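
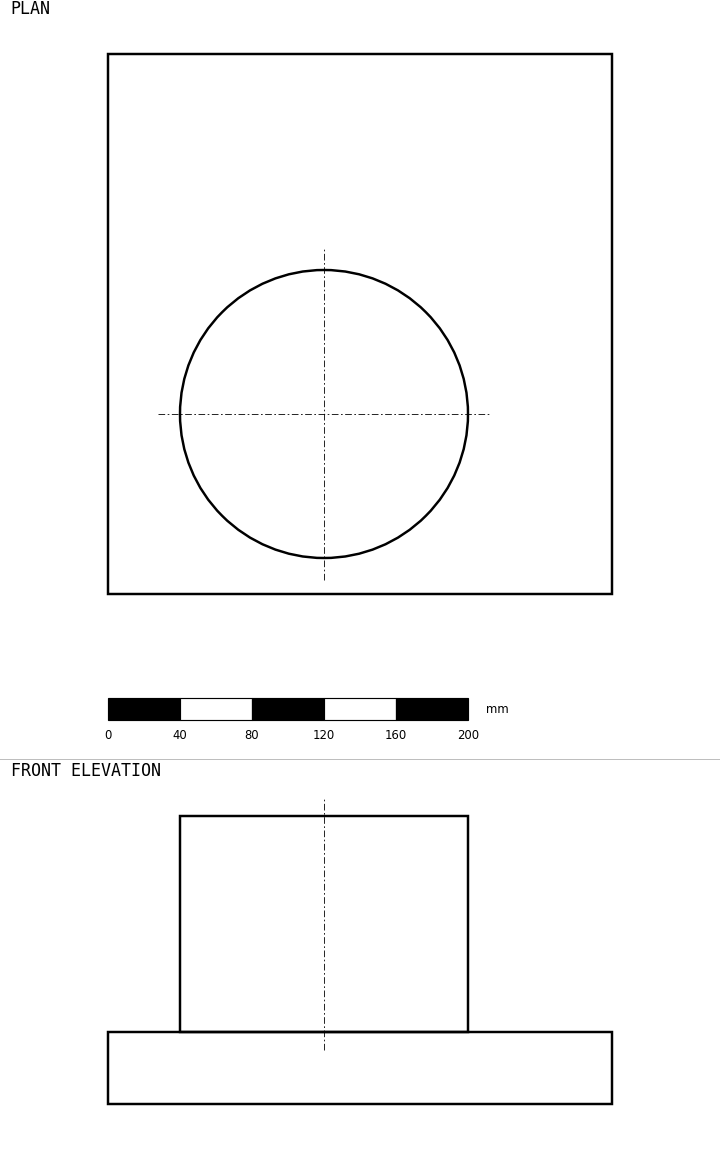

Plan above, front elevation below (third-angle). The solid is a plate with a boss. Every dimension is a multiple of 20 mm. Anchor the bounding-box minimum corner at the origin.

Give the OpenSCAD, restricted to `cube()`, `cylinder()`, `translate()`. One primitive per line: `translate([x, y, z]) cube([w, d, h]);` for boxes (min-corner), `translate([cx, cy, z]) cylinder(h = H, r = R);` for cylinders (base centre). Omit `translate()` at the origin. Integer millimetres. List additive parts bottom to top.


cube([280, 300, 40]);
translate([120, 100, 40]) cylinder(h = 120, r = 80);


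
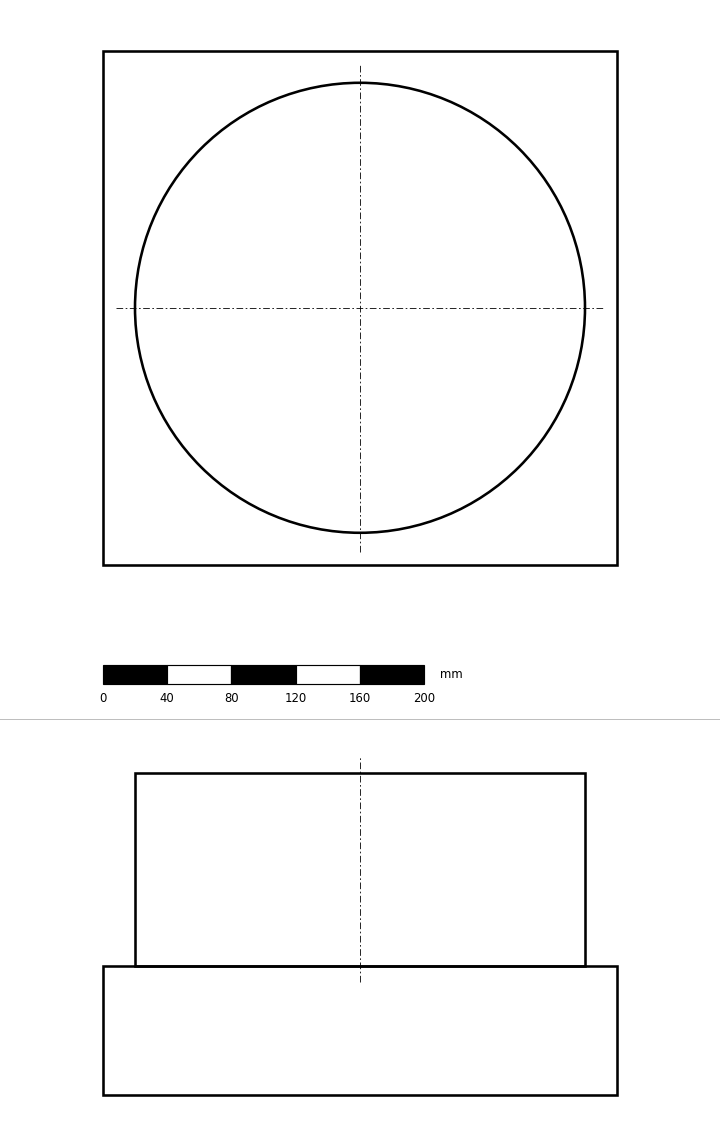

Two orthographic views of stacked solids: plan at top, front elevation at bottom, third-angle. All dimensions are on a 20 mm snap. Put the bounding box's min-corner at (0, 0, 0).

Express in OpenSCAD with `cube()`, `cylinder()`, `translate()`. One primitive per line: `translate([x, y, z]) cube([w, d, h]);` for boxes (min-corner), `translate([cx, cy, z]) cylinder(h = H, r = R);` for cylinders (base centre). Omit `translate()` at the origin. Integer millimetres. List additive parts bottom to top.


cube([320, 320, 80]);
translate([160, 160, 80]) cylinder(h = 120, r = 140);


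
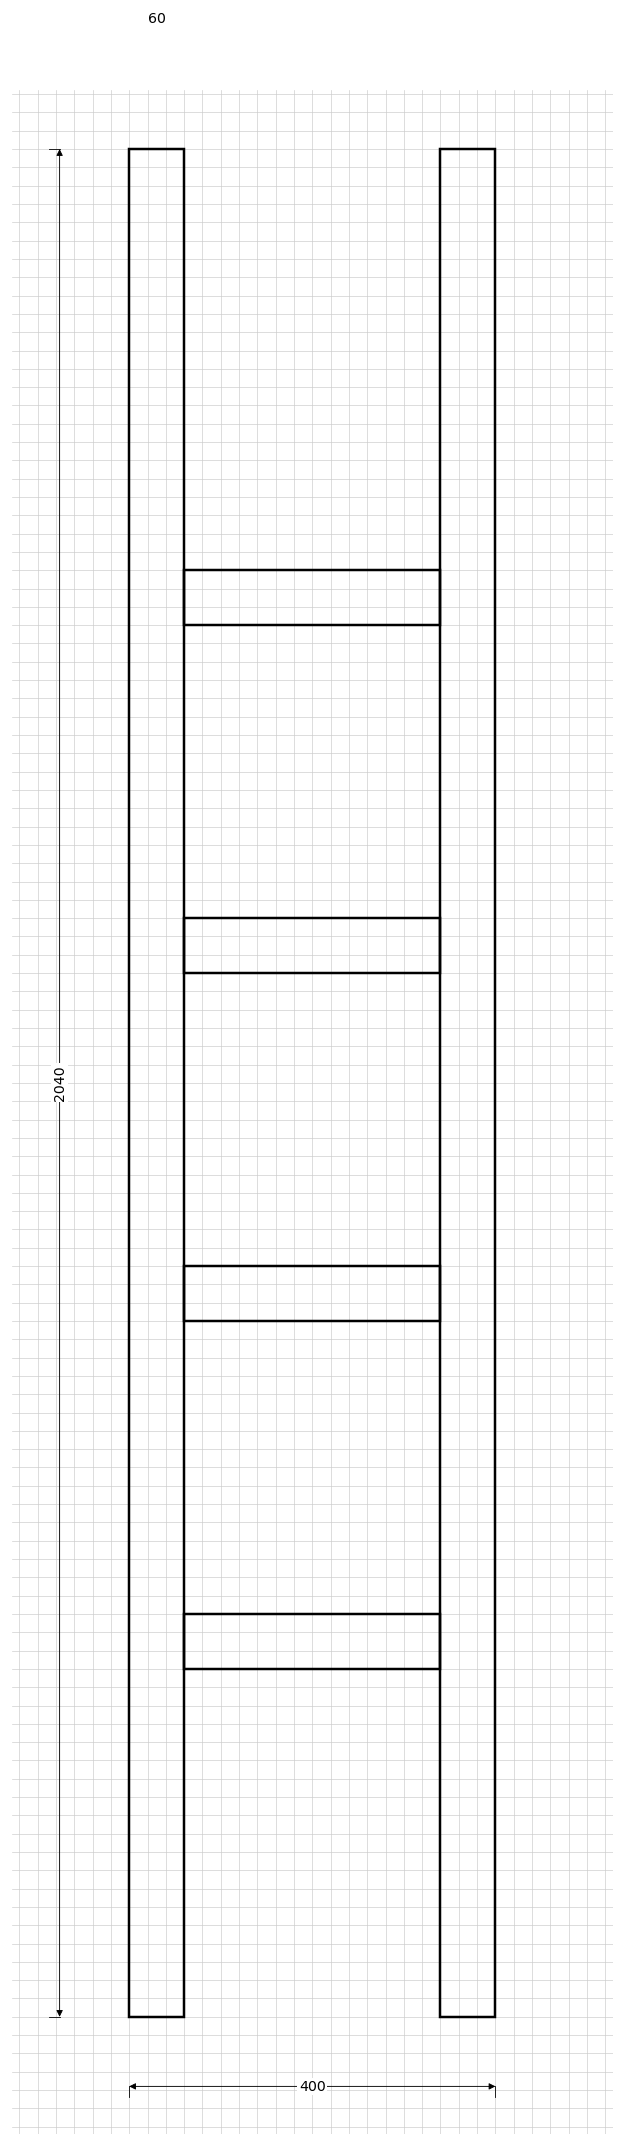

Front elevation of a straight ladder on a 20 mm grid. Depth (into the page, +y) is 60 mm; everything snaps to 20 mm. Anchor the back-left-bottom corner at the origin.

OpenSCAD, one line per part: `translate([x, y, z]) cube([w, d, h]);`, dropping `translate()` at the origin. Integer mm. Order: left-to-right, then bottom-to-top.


cube([60, 60, 2040]);
translate([60, 0, 380]) cube([280, 60, 60]);
translate([60, 0, 760]) cube([280, 60, 60]);
translate([60, 0, 1140]) cube([280, 60, 60]);
translate([60, 0, 1520]) cube([280, 60, 60]);
translate([340, 0, 0]) cube([60, 60, 2040]);


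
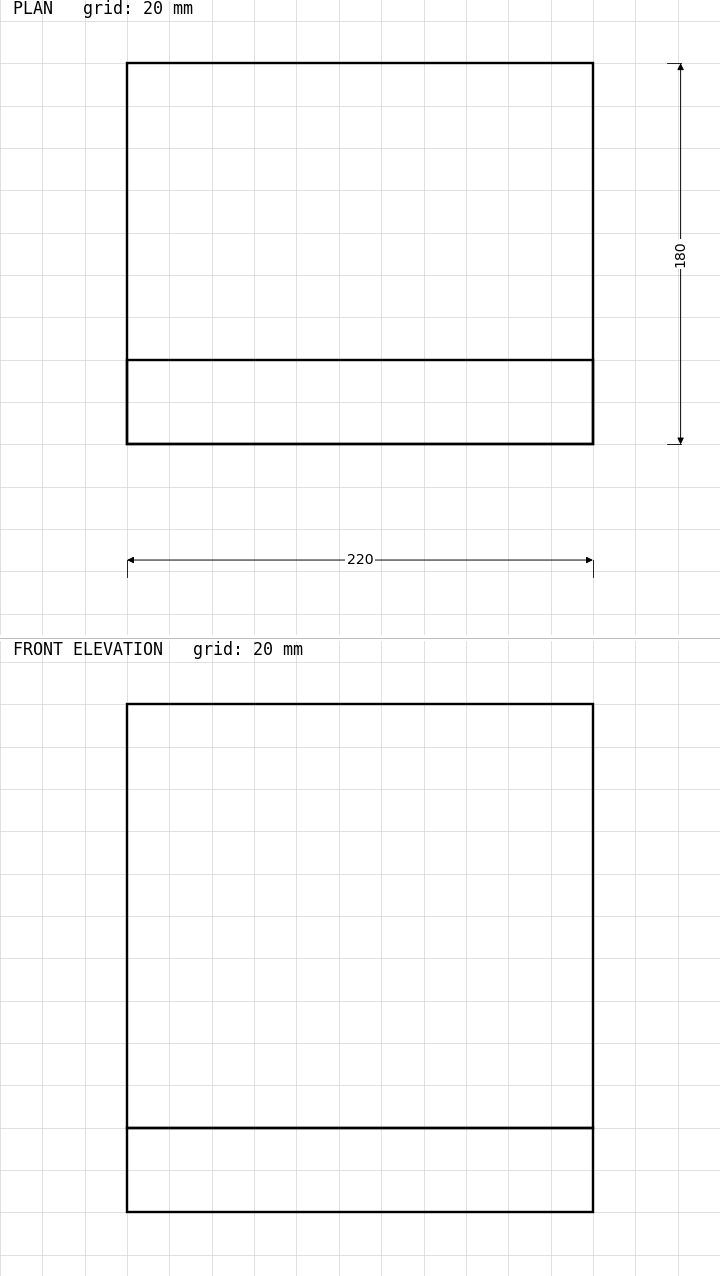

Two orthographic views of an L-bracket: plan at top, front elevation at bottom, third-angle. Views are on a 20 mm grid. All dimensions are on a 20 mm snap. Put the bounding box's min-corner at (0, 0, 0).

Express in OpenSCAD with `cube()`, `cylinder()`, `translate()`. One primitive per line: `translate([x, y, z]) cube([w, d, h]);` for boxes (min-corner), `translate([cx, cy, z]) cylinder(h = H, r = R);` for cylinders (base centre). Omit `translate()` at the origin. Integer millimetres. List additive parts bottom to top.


cube([220, 180, 40]);
translate([0, 0, 40]) cube([220, 40, 200]);


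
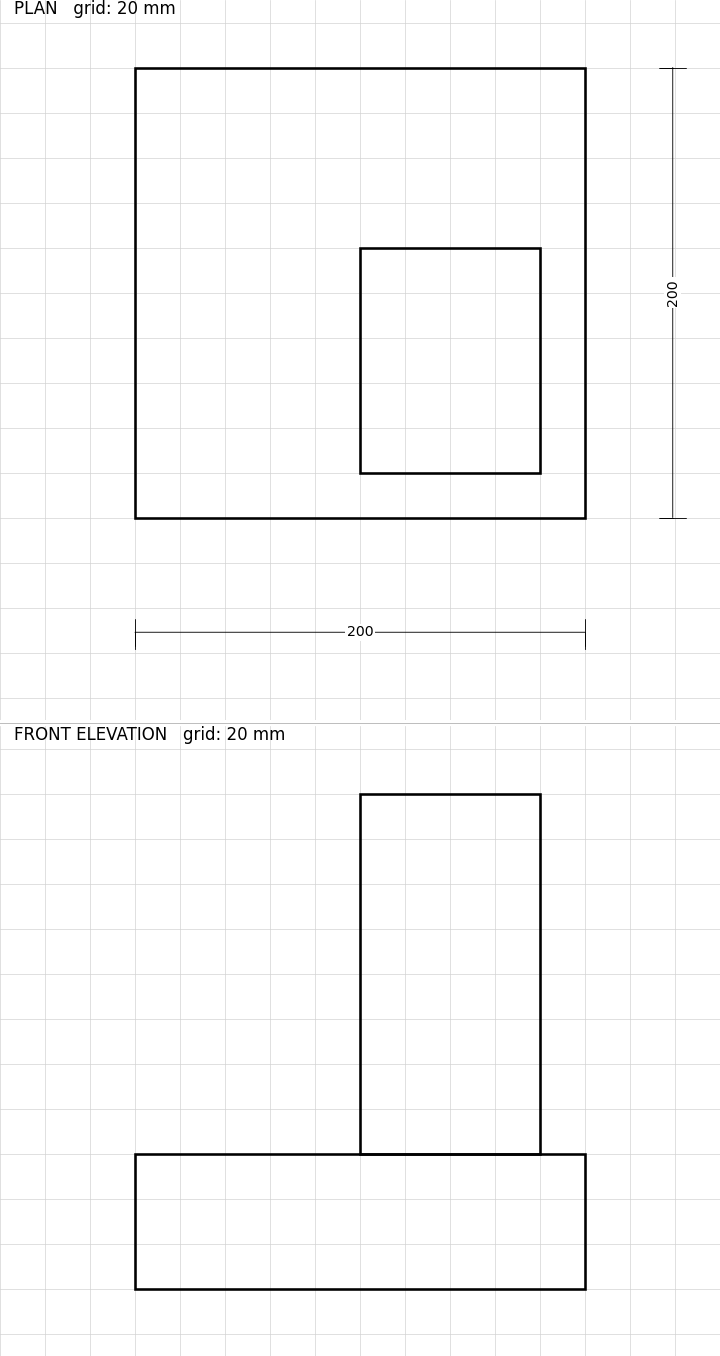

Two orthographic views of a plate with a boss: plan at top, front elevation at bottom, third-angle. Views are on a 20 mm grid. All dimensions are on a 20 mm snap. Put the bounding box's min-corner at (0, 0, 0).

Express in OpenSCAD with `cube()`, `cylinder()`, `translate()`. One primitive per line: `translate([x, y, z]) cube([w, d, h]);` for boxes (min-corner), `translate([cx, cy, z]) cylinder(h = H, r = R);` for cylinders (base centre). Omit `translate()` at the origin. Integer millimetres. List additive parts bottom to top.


cube([200, 200, 60]);
translate([100, 20, 60]) cube([80, 100, 160]);


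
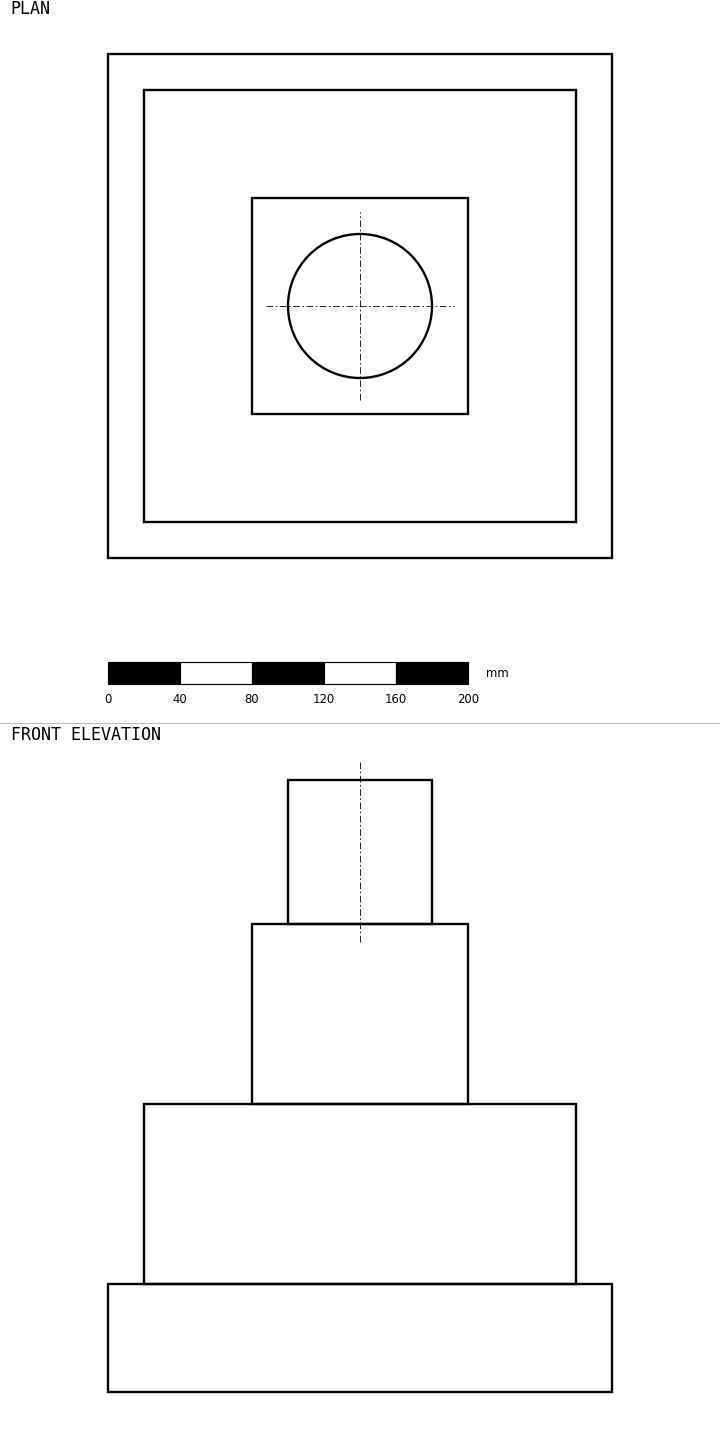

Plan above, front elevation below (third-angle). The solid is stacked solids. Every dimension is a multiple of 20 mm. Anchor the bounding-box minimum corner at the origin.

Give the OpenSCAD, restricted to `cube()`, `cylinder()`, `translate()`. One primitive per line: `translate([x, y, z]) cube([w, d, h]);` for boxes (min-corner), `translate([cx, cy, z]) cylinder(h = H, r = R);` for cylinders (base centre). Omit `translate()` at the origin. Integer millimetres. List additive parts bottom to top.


cube([280, 280, 60]);
translate([20, 20, 60]) cube([240, 240, 100]);
translate([80, 80, 160]) cube([120, 120, 100]);
translate([140, 140, 260]) cylinder(h = 80, r = 40);


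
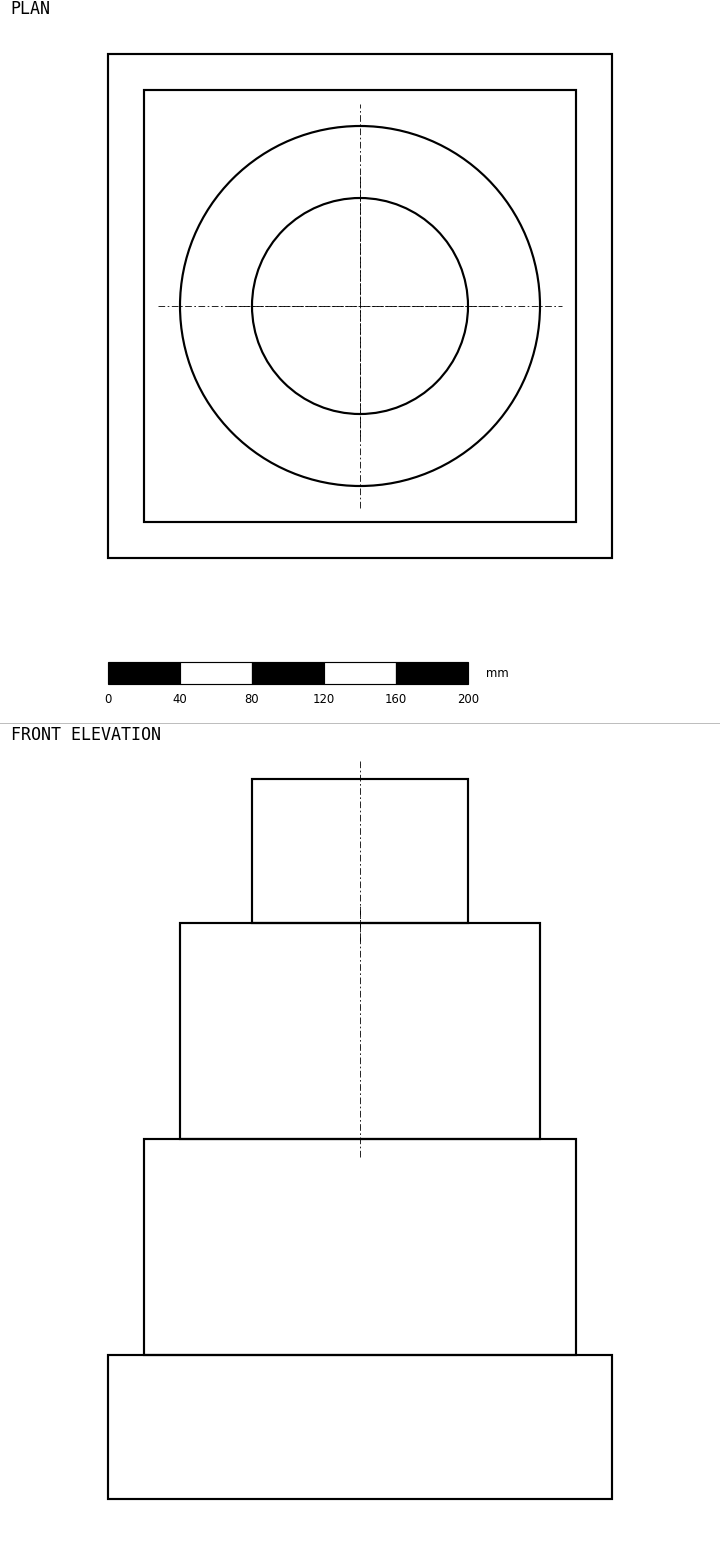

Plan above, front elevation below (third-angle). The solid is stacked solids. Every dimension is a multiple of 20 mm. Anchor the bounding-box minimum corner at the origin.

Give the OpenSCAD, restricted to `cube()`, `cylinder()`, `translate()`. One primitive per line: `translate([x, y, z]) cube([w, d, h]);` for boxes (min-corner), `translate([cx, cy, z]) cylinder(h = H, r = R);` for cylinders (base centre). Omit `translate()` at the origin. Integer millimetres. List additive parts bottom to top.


cube([280, 280, 80]);
translate([20, 20, 80]) cube([240, 240, 120]);
translate([140, 140, 200]) cylinder(h = 120, r = 100);
translate([140, 140, 320]) cylinder(h = 80, r = 60);


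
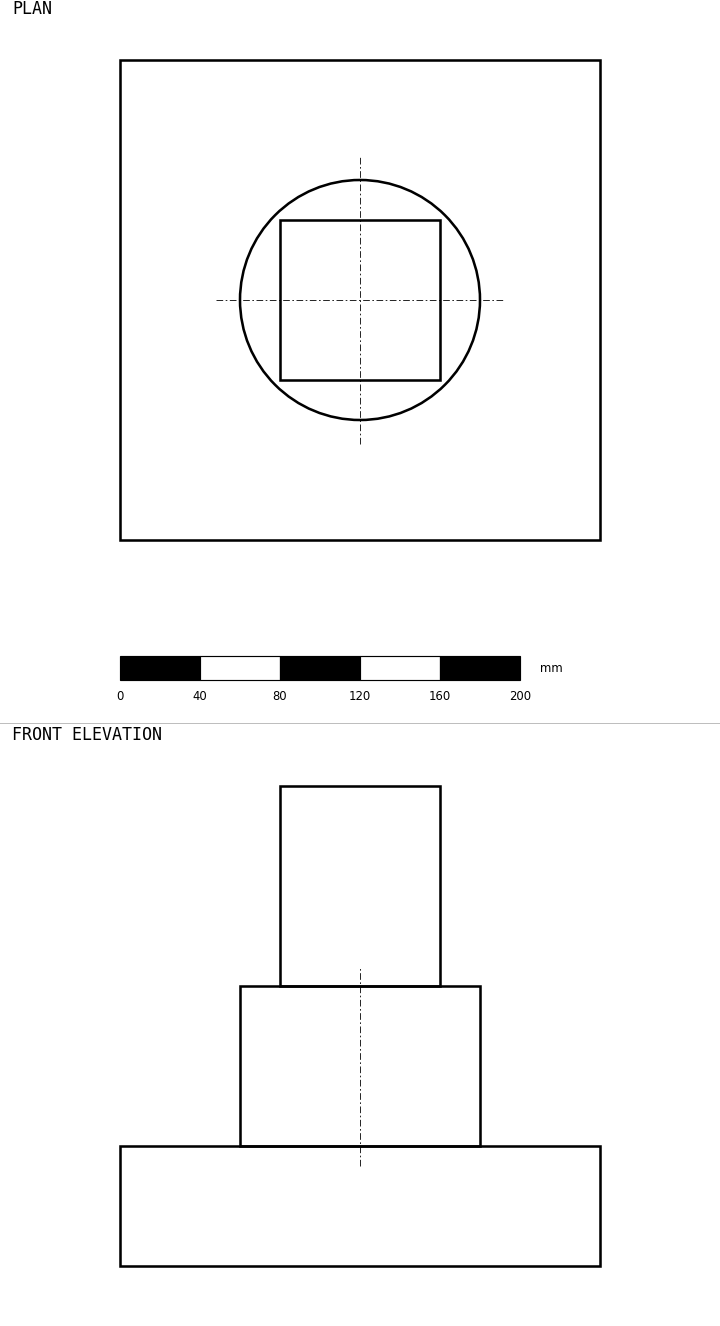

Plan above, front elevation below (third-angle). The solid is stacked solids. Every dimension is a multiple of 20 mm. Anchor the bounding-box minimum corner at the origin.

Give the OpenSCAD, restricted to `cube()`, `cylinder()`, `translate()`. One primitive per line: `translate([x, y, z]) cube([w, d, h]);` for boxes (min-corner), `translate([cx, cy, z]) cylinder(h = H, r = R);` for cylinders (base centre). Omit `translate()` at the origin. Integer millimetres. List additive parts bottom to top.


cube([240, 240, 60]);
translate([120, 120, 60]) cylinder(h = 80, r = 60);
translate([80, 80, 140]) cube([80, 80, 100]);


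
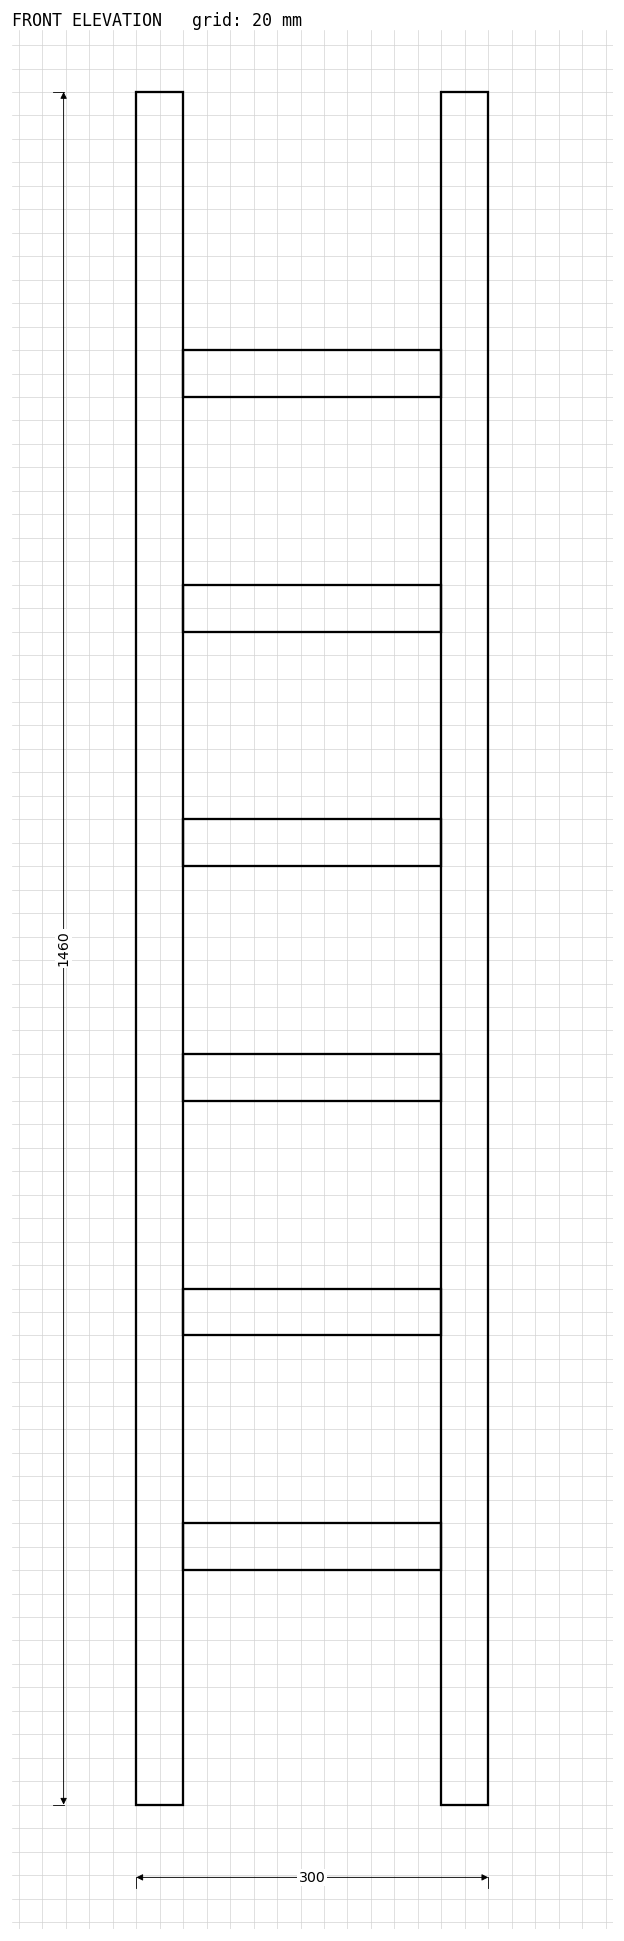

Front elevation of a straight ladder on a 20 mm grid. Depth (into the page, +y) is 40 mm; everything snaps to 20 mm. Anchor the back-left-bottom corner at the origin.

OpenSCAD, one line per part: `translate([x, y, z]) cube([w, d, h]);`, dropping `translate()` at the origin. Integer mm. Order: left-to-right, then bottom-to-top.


cube([40, 40, 1460]);
translate([40, 0, 200]) cube([220, 40, 40]);
translate([40, 0, 400]) cube([220, 40, 40]);
translate([40, 0, 600]) cube([220, 40, 40]);
translate([40, 0, 800]) cube([220, 40, 40]);
translate([40, 0, 1000]) cube([220, 40, 40]);
translate([40, 0, 1200]) cube([220, 40, 40]);
translate([260, 0, 0]) cube([40, 40, 1460]);


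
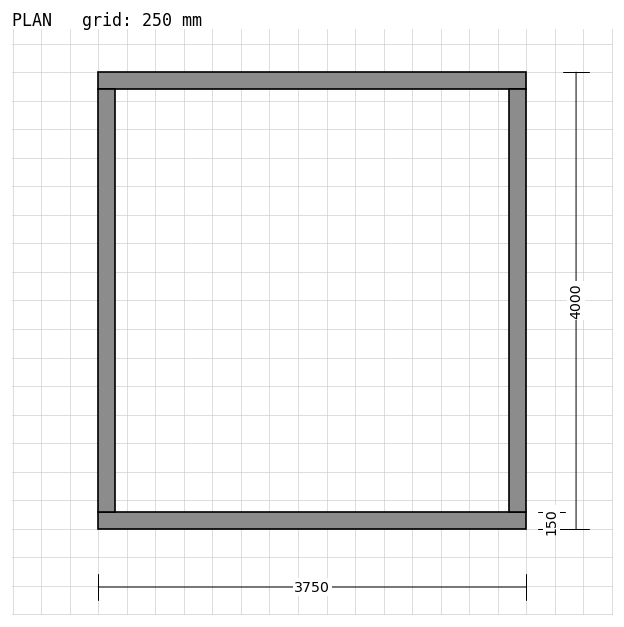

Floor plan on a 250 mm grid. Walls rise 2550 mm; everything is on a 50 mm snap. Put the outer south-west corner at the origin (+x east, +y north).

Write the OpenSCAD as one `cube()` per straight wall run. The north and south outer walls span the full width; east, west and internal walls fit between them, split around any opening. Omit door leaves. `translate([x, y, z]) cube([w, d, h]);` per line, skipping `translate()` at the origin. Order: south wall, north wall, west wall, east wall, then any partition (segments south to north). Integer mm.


cube([3750, 150, 2550]);
translate([0, 3850, 0]) cube([3750, 150, 2550]);
translate([0, 150, 0]) cube([150, 3700, 2550]);
translate([3600, 150, 0]) cube([150, 3700, 2550]);


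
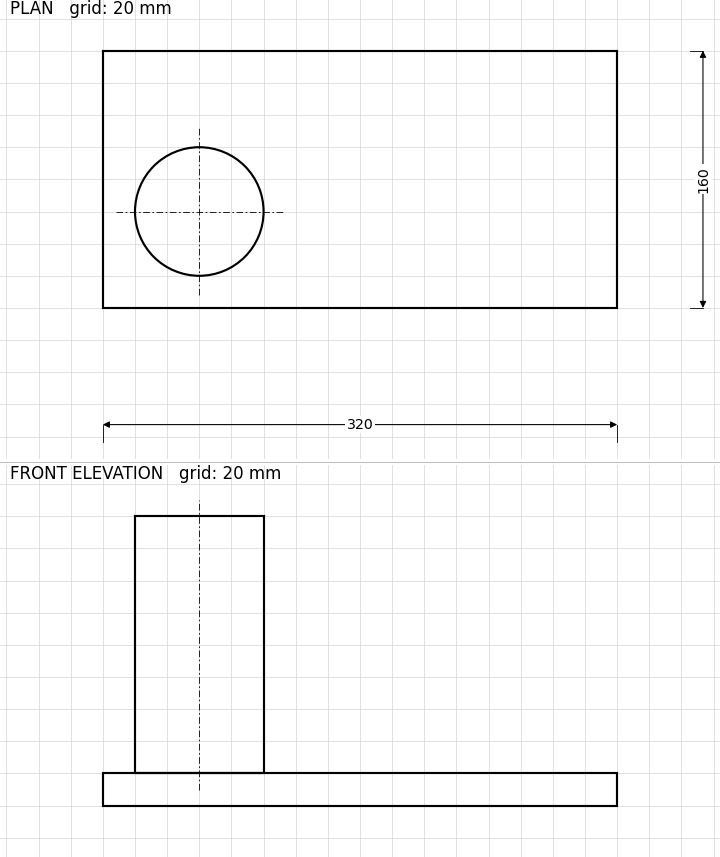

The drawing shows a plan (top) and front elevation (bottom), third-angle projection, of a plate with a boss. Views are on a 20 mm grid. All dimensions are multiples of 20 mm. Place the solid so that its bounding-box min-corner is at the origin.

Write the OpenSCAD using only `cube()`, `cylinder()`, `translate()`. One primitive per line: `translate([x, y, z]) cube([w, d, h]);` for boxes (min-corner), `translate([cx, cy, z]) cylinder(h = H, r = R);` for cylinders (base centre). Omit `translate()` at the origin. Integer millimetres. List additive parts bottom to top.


cube([320, 160, 20]);
translate([60, 60, 20]) cylinder(h = 160, r = 40);


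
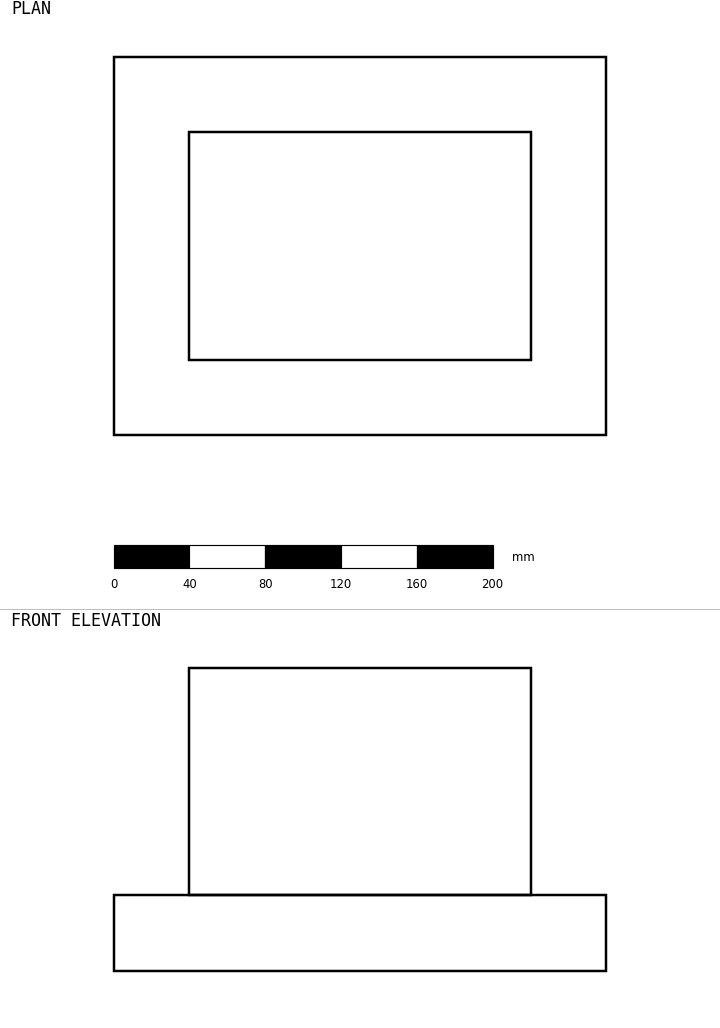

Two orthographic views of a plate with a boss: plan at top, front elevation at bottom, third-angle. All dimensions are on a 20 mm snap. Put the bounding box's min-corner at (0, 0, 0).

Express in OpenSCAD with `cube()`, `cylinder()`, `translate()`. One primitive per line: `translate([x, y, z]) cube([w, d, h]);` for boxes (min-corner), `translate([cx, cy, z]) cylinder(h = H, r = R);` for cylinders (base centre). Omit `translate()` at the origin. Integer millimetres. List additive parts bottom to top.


cube([260, 200, 40]);
translate([40, 40, 40]) cube([180, 120, 120]);


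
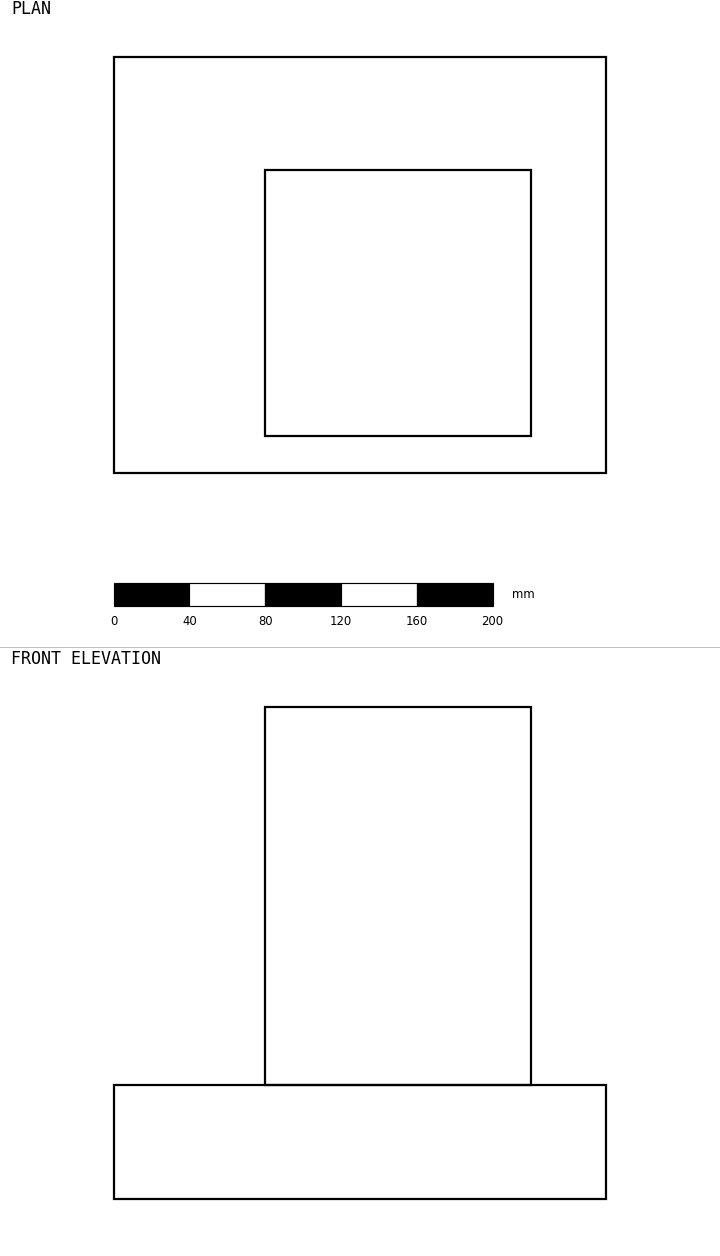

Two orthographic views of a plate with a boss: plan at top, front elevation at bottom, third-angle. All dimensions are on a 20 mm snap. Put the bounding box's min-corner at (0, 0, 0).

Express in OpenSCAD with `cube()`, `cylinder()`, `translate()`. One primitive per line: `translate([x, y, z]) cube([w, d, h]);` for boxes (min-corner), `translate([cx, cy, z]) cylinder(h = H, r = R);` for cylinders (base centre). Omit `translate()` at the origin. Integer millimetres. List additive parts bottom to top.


cube([260, 220, 60]);
translate([80, 20, 60]) cube([140, 140, 200]);


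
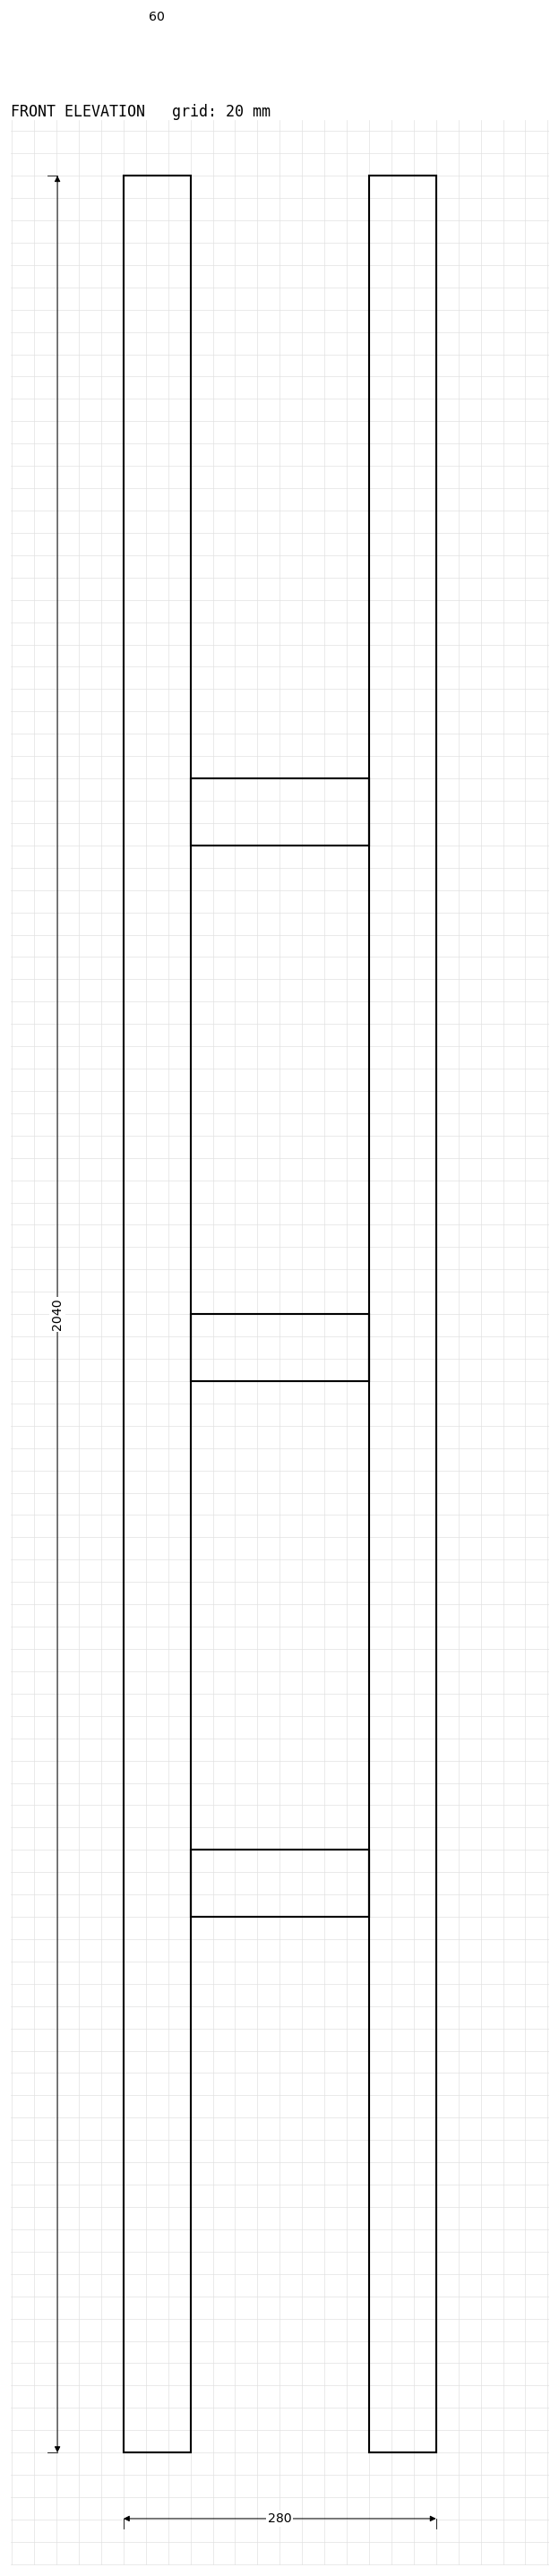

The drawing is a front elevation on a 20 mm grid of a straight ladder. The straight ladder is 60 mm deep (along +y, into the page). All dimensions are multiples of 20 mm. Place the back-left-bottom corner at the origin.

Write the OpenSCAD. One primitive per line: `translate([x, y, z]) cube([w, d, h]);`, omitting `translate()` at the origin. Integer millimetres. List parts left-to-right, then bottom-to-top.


cube([60, 60, 2040]);
translate([60, 0, 480]) cube([160, 60, 60]);
translate([60, 0, 960]) cube([160, 60, 60]);
translate([60, 0, 1440]) cube([160, 60, 60]);
translate([220, 0, 0]) cube([60, 60, 2040]);


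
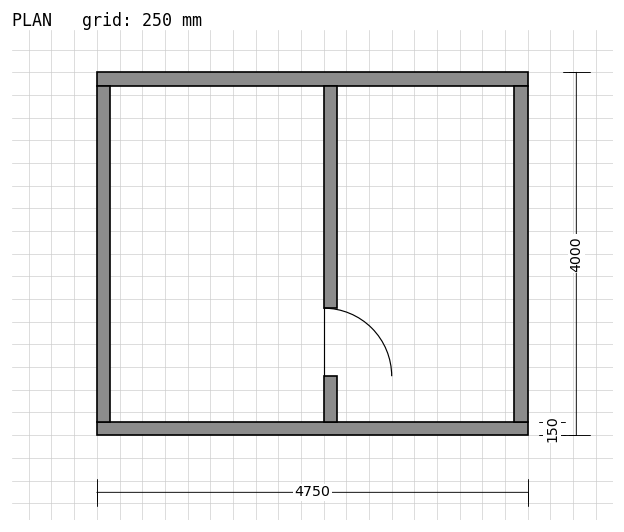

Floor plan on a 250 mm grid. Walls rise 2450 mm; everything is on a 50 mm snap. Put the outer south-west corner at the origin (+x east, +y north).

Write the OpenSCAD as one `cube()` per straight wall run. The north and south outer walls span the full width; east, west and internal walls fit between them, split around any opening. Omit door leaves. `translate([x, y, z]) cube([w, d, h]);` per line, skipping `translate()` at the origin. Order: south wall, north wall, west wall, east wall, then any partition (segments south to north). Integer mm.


cube([4750, 150, 2450]);
translate([0, 3850, 0]) cube([4750, 150, 2450]);
translate([0, 150, 0]) cube([150, 3700, 2450]);
translate([4600, 150, 0]) cube([150, 3700, 2450]);
translate([2500, 150, 0]) cube([150, 500, 2450]);
translate([2500, 1400, 0]) cube([150, 2450, 2450]);


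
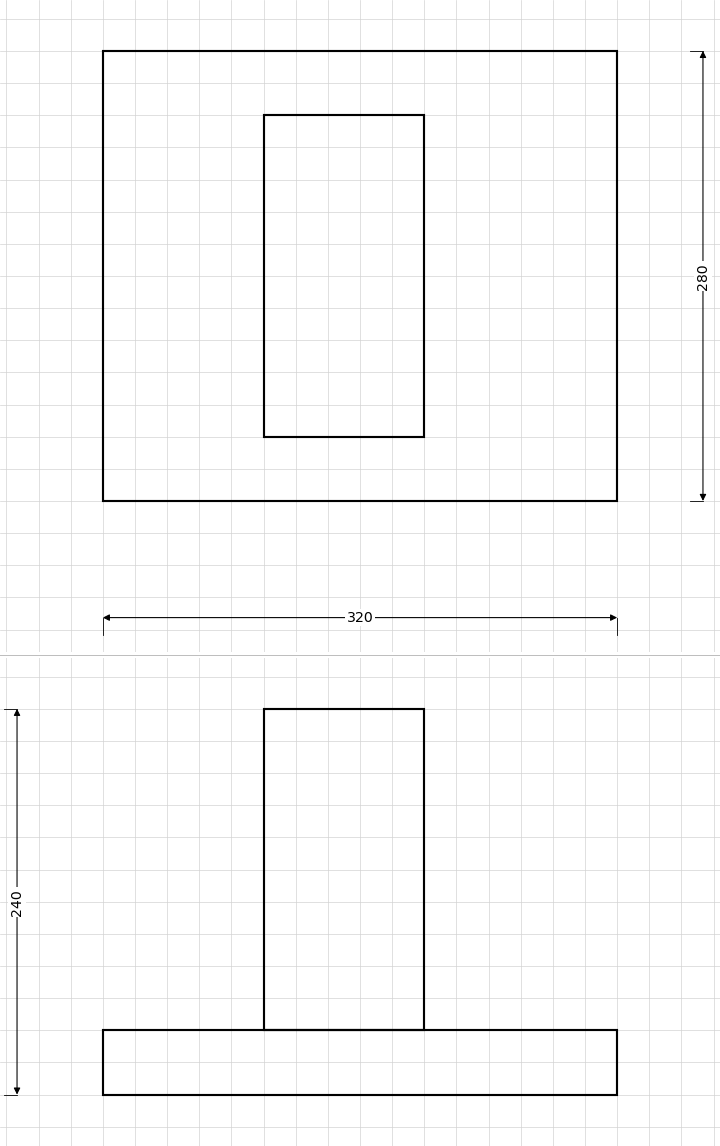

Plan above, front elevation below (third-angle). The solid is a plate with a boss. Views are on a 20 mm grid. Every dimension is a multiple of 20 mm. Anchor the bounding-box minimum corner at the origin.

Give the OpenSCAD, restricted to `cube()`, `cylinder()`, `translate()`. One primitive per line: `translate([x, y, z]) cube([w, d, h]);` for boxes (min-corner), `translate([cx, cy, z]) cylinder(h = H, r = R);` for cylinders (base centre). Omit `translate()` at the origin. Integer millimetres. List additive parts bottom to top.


cube([320, 280, 40]);
translate([100, 40, 40]) cube([100, 200, 200]);


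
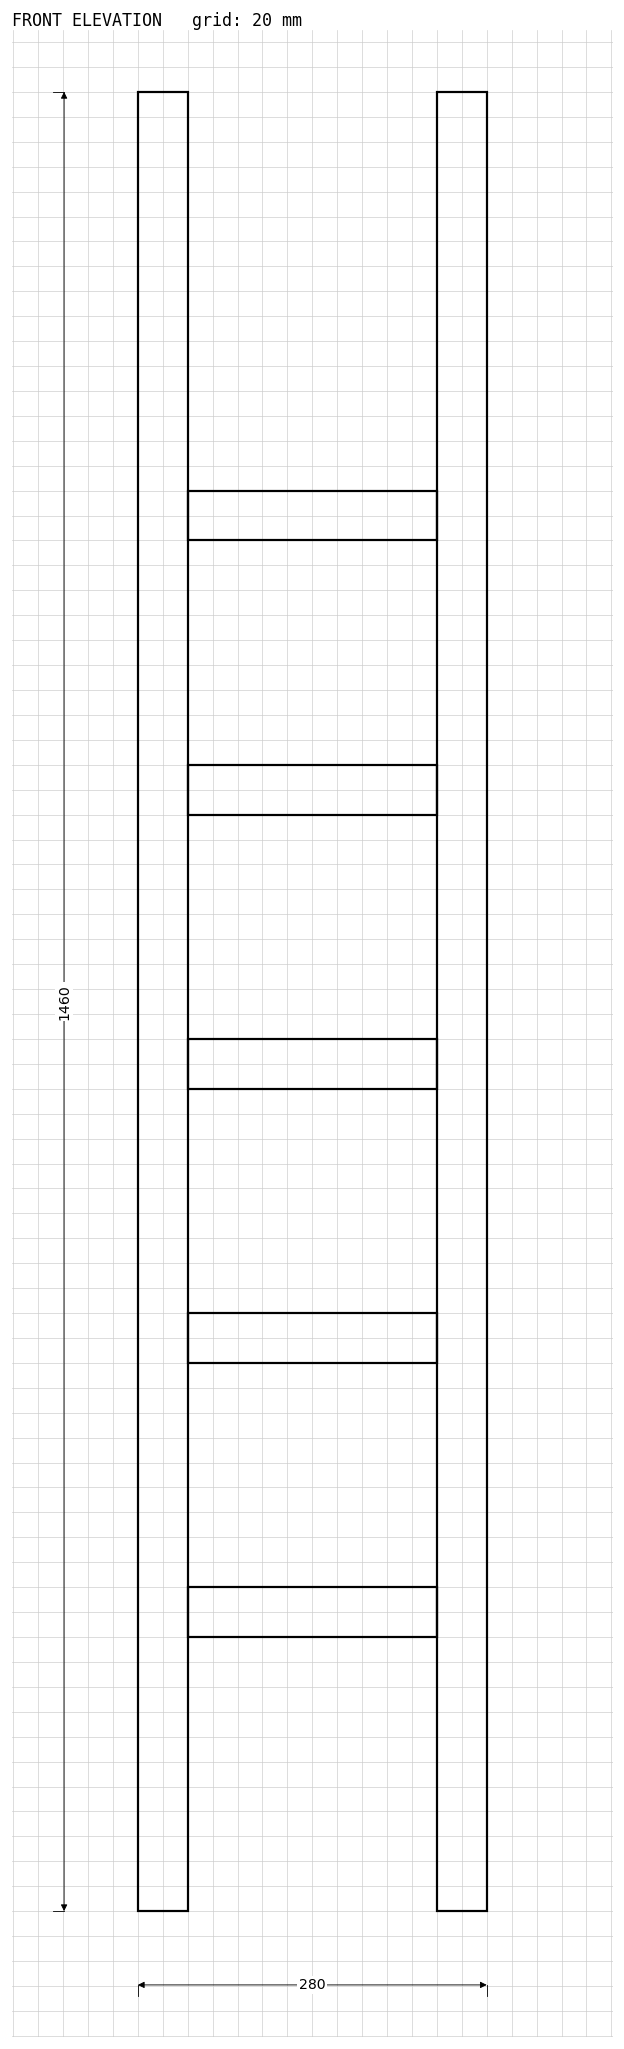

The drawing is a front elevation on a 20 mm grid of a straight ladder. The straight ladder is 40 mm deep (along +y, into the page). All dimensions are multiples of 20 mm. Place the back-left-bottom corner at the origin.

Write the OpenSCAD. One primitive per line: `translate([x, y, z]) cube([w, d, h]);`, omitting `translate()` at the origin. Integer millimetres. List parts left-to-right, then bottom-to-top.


cube([40, 40, 1460]);
translate([40, 0, 220]) cube([200, 40, 40]);
translate([40, 0, 440]) cube([200, 40, 40]);
translate([40, 0, 660]) cube([200, 40, 40]);
translate([40, 0, 880]) cube([200, 40, 40]);
translate([40, 0, 1100]) cube([200, 40, 40]);
translate([240, 0, 0]) cube([40, 40, 1460]);


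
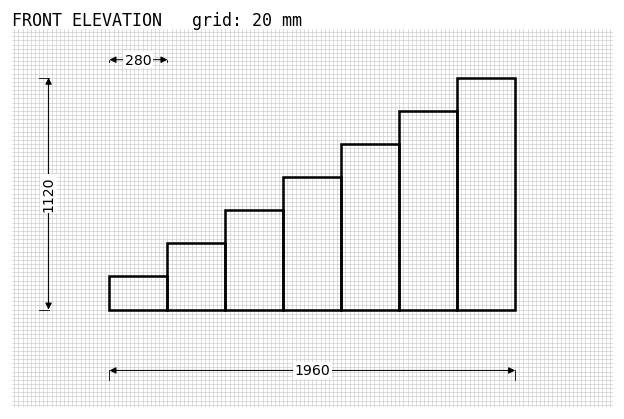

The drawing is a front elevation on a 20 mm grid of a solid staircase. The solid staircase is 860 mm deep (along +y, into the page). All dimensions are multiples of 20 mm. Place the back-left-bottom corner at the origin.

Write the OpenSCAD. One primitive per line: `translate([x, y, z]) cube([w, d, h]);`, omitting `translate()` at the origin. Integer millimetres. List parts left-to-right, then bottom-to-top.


cube([280, 860, 160]);
translate([280, 0, 0]) cube([280, 860, 320]);
translate([560, 0, 0]) cube([280, 860, 480]);
translate([840, 0, 0]) cube([280, 860, 640]);
translate([1120, 0, 0]) cube([280, 860, 800]);
translate([1400, 0, 0]) cube([280, 860, 960]);
translate([1680, 0, 0]) cube([280, 860, 1120]);


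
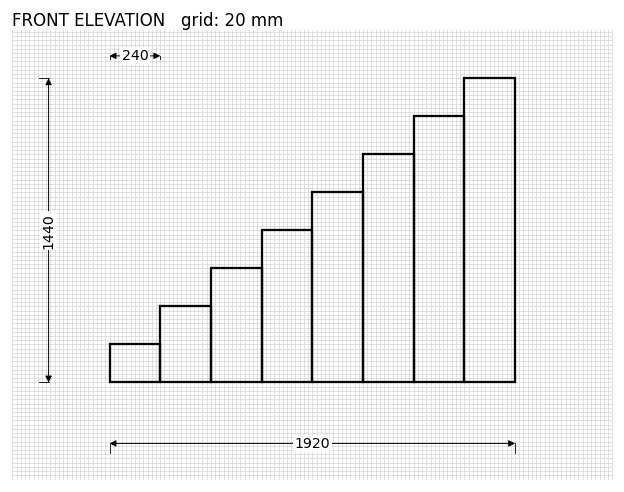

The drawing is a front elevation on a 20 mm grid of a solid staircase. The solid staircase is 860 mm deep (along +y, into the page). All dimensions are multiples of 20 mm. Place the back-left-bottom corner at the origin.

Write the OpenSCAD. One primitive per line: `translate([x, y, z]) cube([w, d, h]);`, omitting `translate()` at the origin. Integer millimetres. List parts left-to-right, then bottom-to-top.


cube([240, 860, 180]);
translate([240, 0, 0]) cube([240, 860, 360]);
translate([480, 0, 0]) cube([240, 860, 540]);
translate([720, 0, 0]) cube([240, 860, 720]);
translate([960, 0, 0]) cube([240, 860, 900]);
translate([1200, 0, 0]) cube([240, 860, 1080]);
translate([1440, 0, 0]) cube([240, 860, 1260]);
translate([1680, 0, 0]) cube([240, 860, 1440]);


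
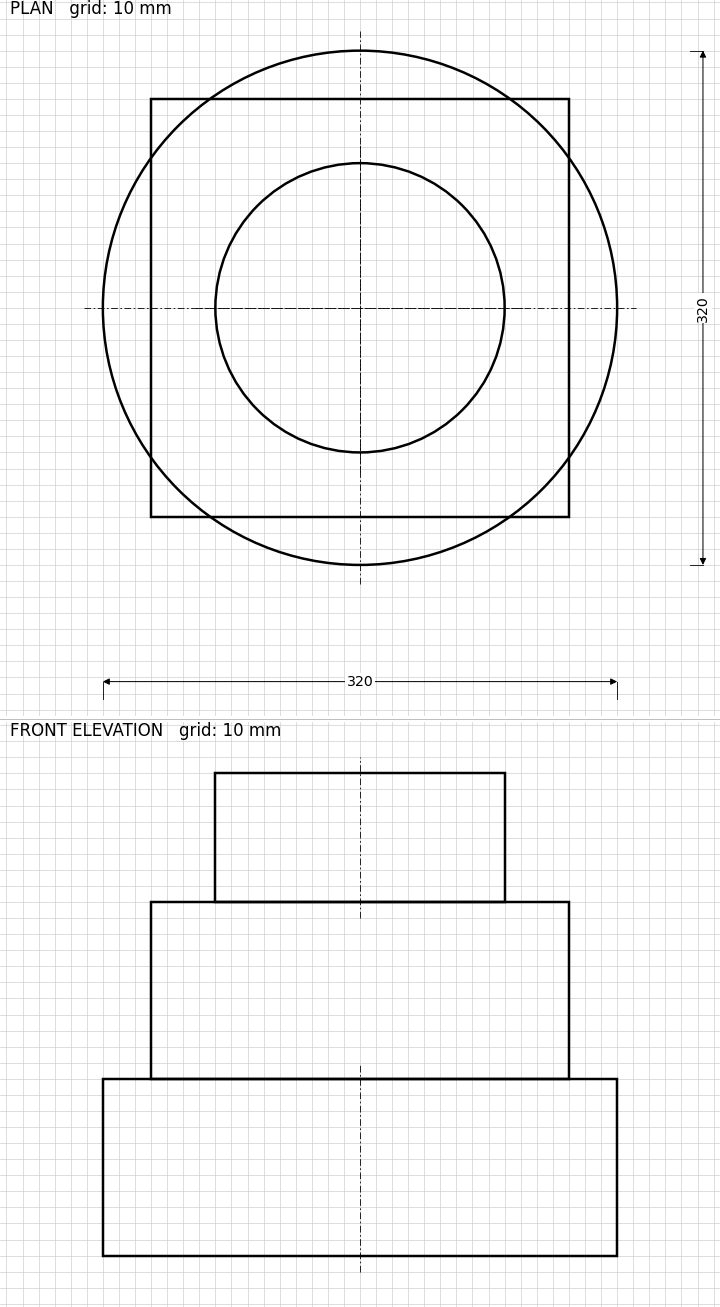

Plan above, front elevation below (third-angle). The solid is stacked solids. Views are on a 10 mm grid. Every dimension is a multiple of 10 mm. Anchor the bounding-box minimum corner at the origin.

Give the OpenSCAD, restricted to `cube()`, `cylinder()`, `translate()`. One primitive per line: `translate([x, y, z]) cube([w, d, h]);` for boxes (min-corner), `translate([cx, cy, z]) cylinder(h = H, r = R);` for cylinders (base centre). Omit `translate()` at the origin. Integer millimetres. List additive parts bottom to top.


translate([160, 160, 0]) cylinder(h = 110, r = 160);
translate([30, 30, 110]) cube([260, 260, 110]);
translate([160, 160, 220]) cylinder(h = 80, r = 90);


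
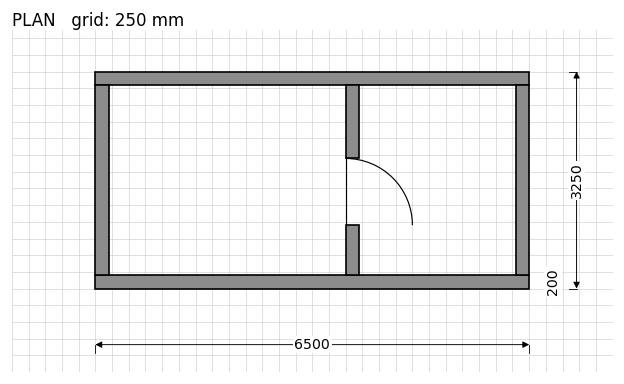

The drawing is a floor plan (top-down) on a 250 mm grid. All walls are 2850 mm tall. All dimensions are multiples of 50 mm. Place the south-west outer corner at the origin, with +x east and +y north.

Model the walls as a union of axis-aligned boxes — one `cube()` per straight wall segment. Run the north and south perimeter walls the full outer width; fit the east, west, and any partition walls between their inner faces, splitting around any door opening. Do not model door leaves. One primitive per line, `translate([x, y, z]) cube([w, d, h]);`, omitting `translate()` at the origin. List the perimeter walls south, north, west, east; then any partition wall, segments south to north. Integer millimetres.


cube([6500, 200, 2850]);
translate([0, 3050, 0]) cube([6500, 200, 2850]);
translate([0, 200, 0]) cube([200, 2850, 2850]);
translate([6300, 200, 0]) cube([200, 2850, 2850]);
translate([3750, 200, 0]) cube([200, 750, 2850]);
translate([3750, 1950, 0]) cube([200, 1100, 2850]);


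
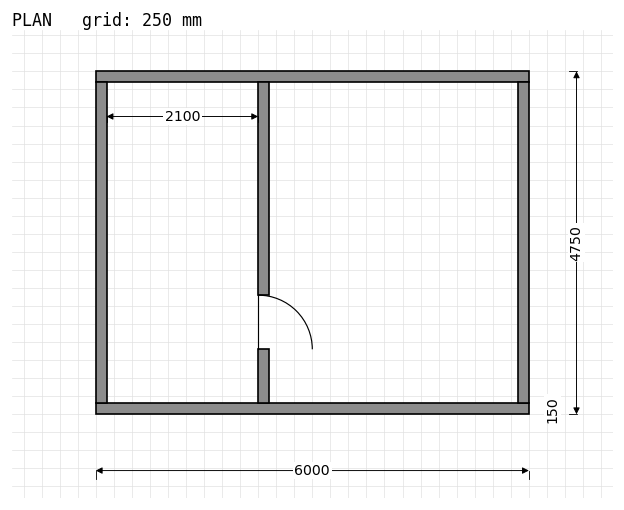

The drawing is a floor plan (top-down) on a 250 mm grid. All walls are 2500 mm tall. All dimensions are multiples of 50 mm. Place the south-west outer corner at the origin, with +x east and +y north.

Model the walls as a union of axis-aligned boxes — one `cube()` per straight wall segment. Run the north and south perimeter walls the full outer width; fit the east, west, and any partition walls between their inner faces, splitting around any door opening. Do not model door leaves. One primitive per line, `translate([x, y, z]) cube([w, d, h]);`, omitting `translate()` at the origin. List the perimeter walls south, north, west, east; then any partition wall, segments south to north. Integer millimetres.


cube([6000, 150, 2500]);
translate([0, 4600, 0]) cube([6000, 150, 2500]);
translate([0, 150, 0]) cube([150, 4450, 2500]);
translate([5850, 150, 0]) cube([150, 4450, 2500]);
translate([2250, 150, 0]) cube([150, 750, 2500]);
translate([2250, 1650, 0]) cube([150, 2950, 2500]);


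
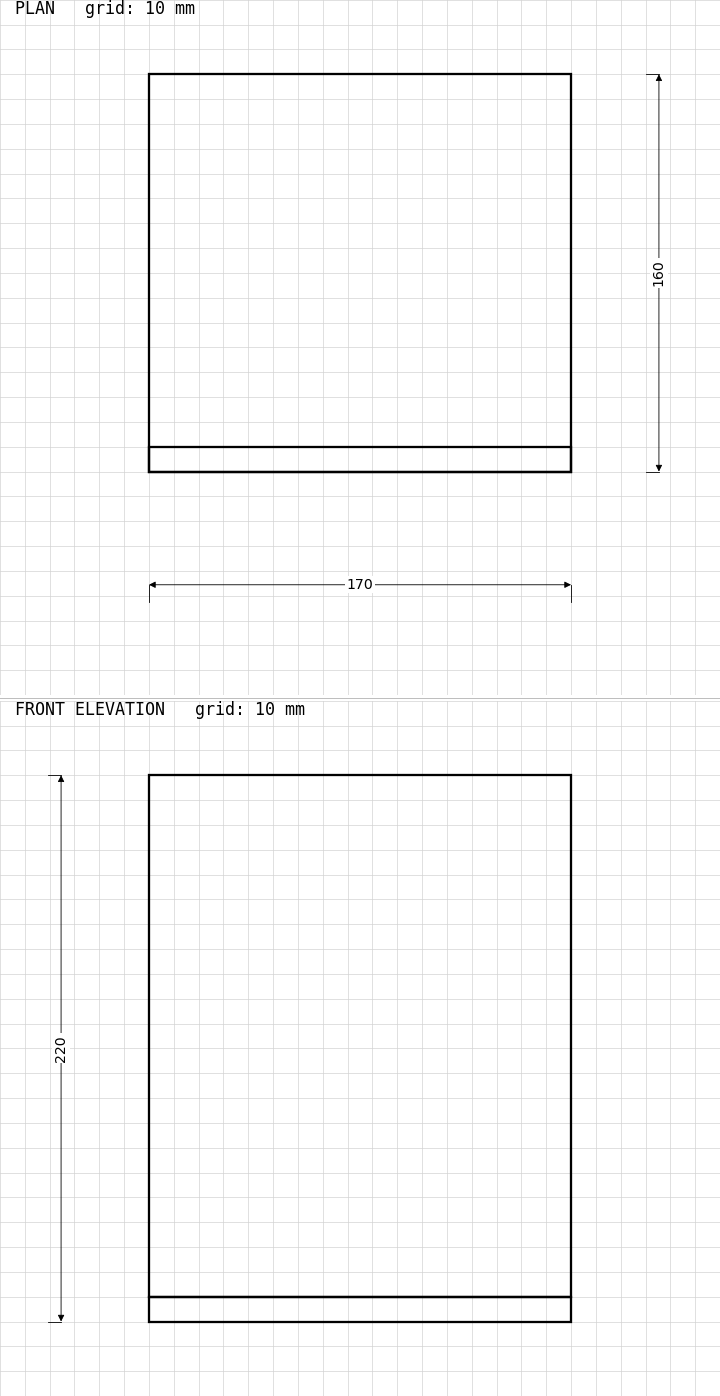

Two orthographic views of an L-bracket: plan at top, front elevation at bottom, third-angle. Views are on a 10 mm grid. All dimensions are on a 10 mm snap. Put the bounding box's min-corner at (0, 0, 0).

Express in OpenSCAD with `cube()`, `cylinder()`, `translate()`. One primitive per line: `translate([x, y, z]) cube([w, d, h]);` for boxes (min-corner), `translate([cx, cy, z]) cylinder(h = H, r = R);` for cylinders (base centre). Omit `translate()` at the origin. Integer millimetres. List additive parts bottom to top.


cube([170, 160, 10]);
translate([0, 0, 10]) cube([170, 10, 210]);


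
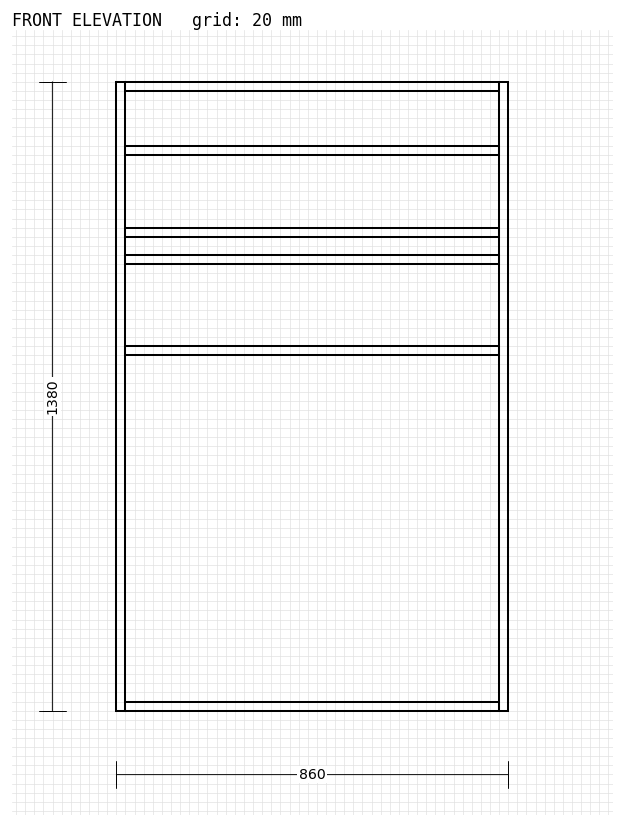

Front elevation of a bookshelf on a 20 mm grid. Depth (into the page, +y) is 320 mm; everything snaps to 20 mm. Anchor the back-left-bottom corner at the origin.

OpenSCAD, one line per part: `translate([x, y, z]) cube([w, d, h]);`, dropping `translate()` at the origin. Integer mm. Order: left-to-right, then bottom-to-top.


cube([20, 320, 1380]);
translate([20, 0, 0]) cube([820, 320, 20]);
translate([20, 0, 780]) cube([820, 320, 20]);
translate([20, 0, 980]) cube([820, 320, 20]);
translate([20, 0, 1040]) cube([820, 320, 20]);
translate([20, 0, 1220]) cube([820, 320, 20]);
translate([20, 0, 1360]) cube([820, 320, 20]);
translate([840, 0, 0]) cube([20, 320, 1380]);


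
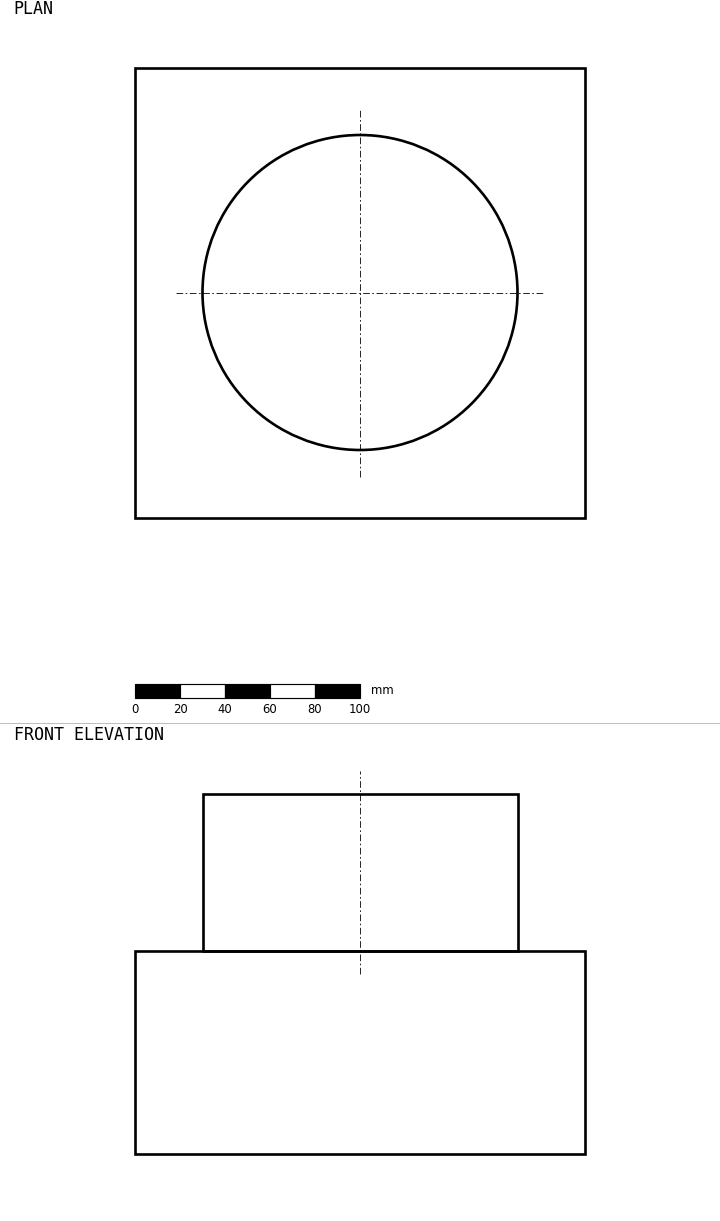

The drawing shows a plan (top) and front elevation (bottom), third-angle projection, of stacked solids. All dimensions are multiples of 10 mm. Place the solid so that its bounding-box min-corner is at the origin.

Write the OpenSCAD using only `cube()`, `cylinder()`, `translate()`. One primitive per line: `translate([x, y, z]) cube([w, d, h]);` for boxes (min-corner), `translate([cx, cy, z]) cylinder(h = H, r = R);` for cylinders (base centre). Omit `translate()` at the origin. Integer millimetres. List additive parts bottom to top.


cube([200, 200, 90]);
translate([100, 100, 90]) cylinder(h = 70, r = 70);


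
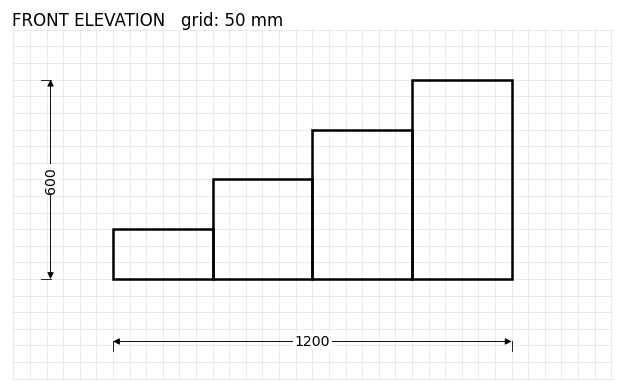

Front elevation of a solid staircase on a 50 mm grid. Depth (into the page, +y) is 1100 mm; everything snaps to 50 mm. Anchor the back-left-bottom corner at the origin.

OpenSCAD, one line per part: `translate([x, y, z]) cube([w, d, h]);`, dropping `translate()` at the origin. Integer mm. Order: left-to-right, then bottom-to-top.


cube([300, 1100, 150]);
translate([300, 0, 0]) cube([300, 1100, 300]);
translate([600, 0, 0]) cube([300, 1100, 450]);
translate([900, 0, 0]) cube([300, 1100, 600]);


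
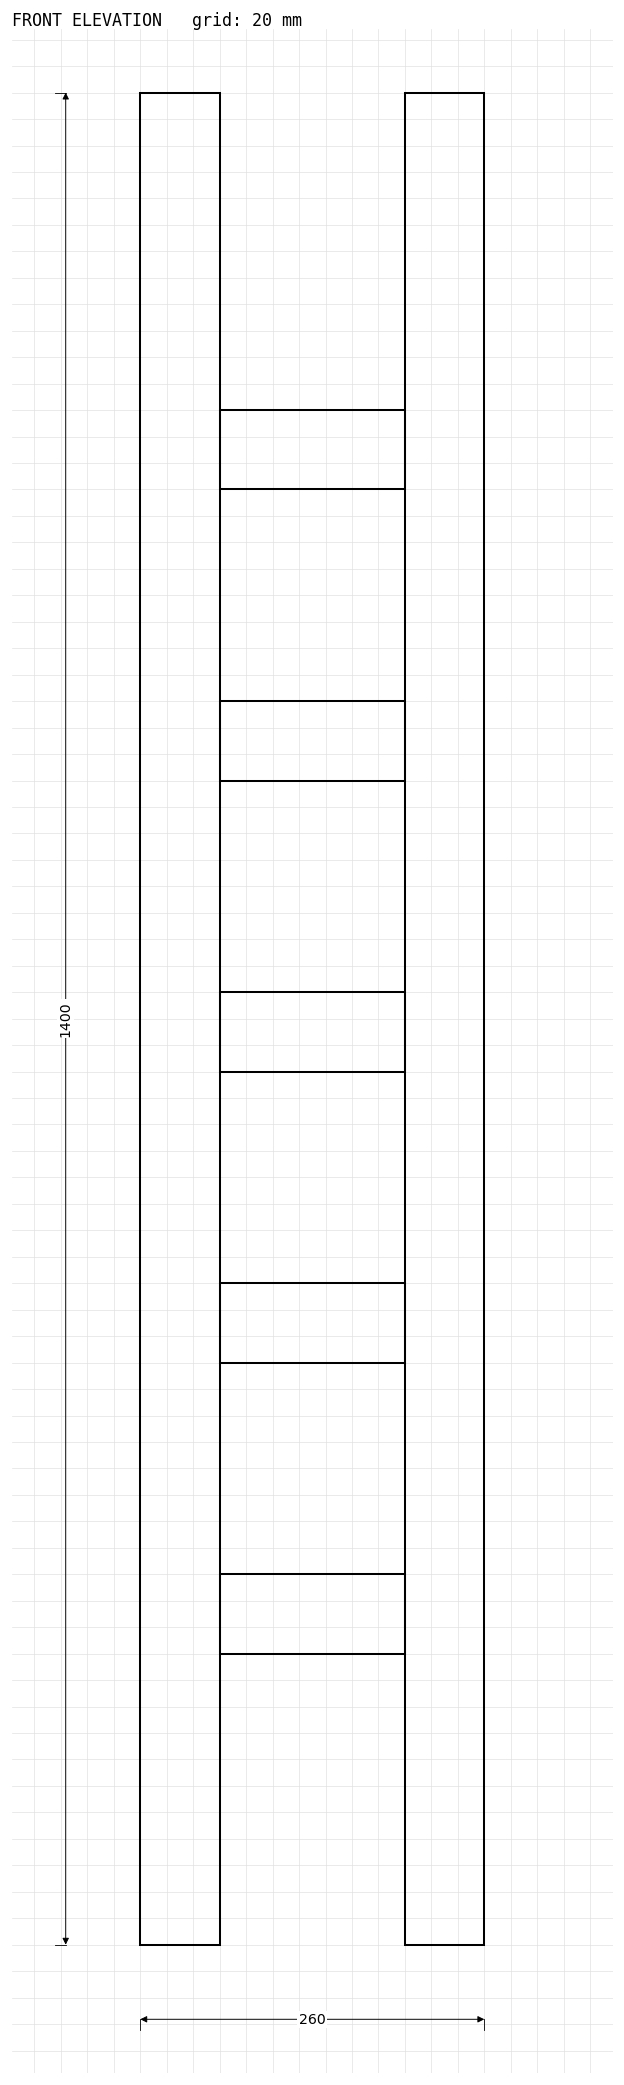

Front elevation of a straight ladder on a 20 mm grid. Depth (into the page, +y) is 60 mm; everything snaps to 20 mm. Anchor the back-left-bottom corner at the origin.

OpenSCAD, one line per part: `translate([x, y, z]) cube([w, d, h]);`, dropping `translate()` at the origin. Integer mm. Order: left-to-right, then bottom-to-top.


cube([60, 60, 1400]);
translate([60, 0, 220]) cube([140, 60, 60]);
translate([60, 0, 440]) cube([140, 60, 60]);
translate([60, 0, 660]) cube([140, 60, 60]);
translate([60, 0, 880]) cube([140, 60, 60]);
translate([60, 0, 1100]) cube([140, 60, 60]);
translate([200, 0, 0]) cube([60, 60, 1400]);


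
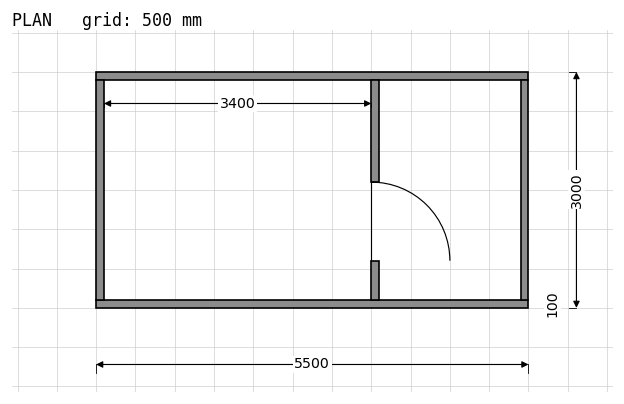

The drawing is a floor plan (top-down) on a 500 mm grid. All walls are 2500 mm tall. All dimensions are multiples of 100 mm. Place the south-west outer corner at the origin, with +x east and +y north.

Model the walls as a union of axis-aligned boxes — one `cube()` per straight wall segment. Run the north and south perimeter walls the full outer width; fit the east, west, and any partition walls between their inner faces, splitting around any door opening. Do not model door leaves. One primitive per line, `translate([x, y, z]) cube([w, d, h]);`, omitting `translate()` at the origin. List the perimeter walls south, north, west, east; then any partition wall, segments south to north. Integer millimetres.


cube([5500, 100, 2500]);
translate([0, 2900, 0]) cube([5500, 100, 2500]);
translate([0, 100, 0]) cube([100, 2800, 2500]);
translate([5400, 100, 0]) cube([100, 2800, 2500]);
translate([3500, 100, 0]) cube([100, 500, 2500]);
translate([3500, 1600, 0]) cube([100, 1300, 2500]);


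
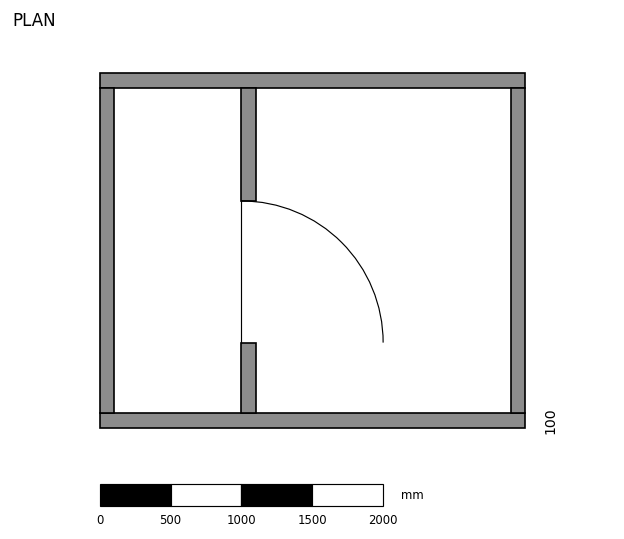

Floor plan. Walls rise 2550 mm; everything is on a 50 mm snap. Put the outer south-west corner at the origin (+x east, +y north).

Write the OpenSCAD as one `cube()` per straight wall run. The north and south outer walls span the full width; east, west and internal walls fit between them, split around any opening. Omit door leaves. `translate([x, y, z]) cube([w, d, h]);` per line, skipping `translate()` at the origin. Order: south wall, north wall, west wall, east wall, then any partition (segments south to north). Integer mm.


cube([3000, 100, 2550]);
translate([0, 2400, 0]) cube([3000, 100, 2550]);
translate([0, 100, 0]) cube([100, 2300, 2550]);
translate([2900, 100, 0]) cube([100, 2300, 2550]);
translate([1000, 100, 0]) cube([100, 500, 2550]);
translate([1000, 1600, 0]) cube([100, 800, 2550]);


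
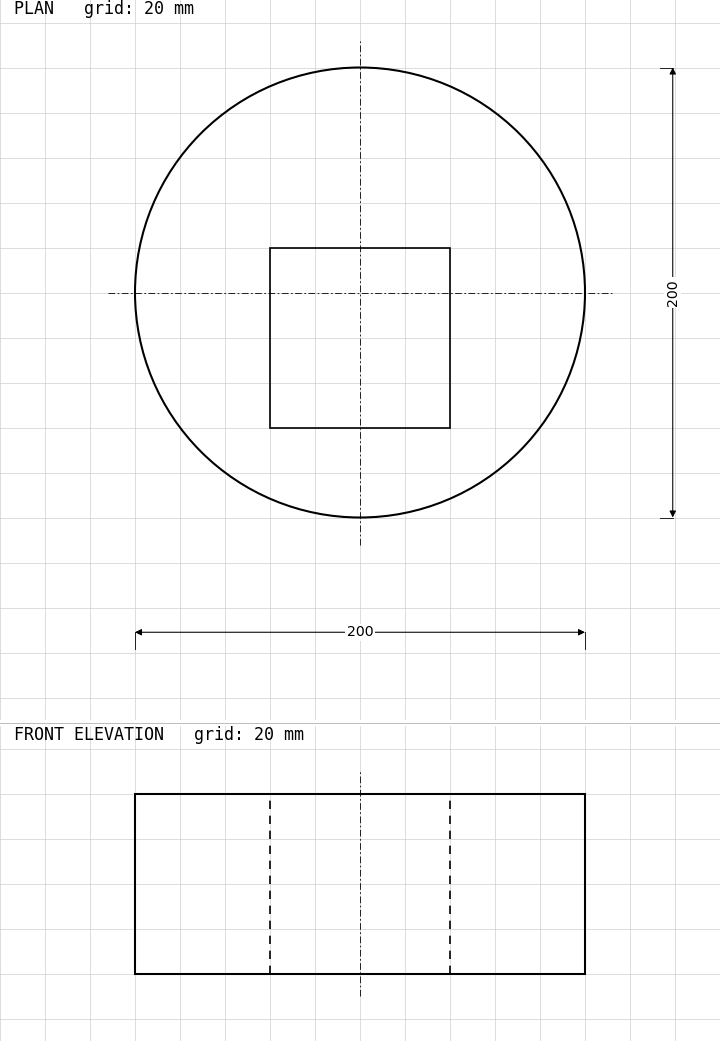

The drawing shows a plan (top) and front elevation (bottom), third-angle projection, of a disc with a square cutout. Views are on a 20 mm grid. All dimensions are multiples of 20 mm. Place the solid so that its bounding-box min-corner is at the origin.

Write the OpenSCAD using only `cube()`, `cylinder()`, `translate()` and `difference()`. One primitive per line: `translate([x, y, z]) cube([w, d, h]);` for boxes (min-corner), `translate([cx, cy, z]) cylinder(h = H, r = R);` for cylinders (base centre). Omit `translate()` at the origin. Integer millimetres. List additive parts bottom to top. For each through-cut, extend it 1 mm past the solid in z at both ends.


difference() {
  translate([100, 100, 0]) cylinder(h = 80, r = 100);
  translate([60, 40, -1]) cube([80, 80, 82]);
}


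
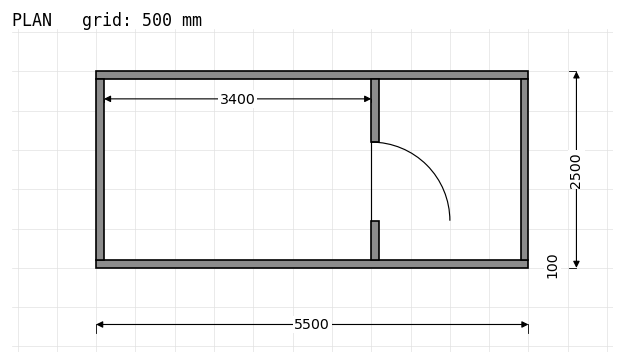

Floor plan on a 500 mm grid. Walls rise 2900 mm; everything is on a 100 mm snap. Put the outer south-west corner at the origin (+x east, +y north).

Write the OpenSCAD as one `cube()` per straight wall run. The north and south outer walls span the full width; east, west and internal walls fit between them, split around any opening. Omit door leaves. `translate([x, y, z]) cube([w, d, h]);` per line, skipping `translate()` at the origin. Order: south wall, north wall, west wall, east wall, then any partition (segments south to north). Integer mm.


cube([5500, 100, 2900]);
translate([0, 2400, 0]) cube([5500, 100, 2900]);
translate([0, 100, 0]) cube([100, 2300, 2900]);
translate([5400, 100, 0]) cube([100, 2300, 2900]);
translate([3500, 100, 0]) cube([100, 500, 2900]);
translate([3500, 1600, 0]) cube([100, 800, 2900]);
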